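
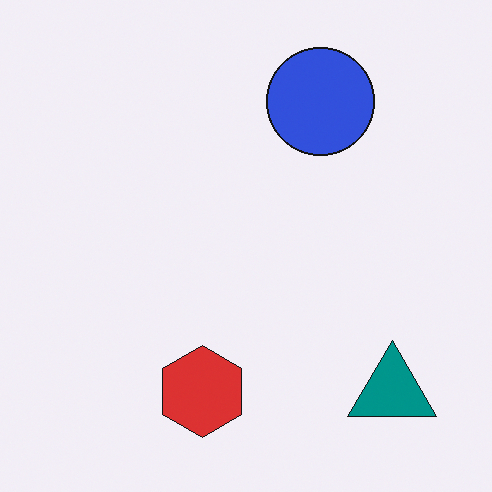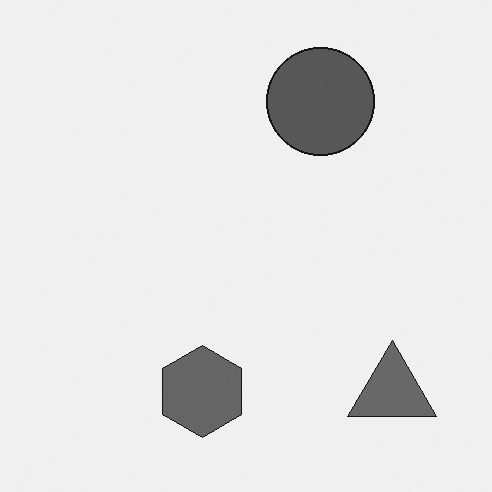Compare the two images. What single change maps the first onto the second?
The second image is the first converted to grayscale.

All color is removed — every shape is now a shade of grey.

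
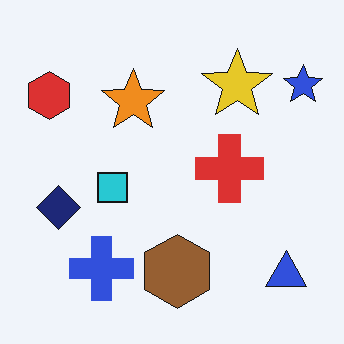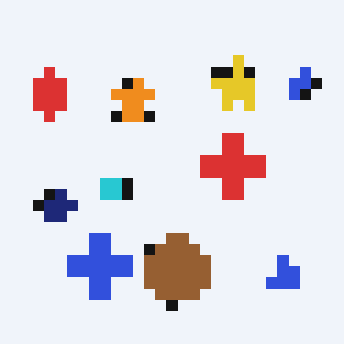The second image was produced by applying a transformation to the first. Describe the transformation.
Heavily pixelated into large blocks.

Shapes are reduced to large square blocks; fine edges and outlines are lost — a downscale-then-upscale (mosaic) effect.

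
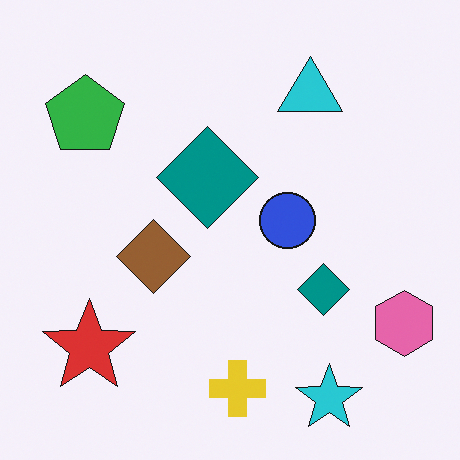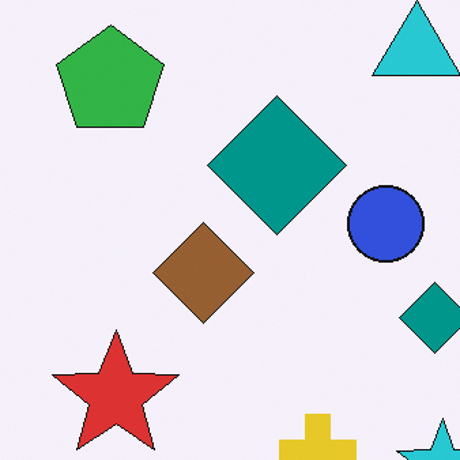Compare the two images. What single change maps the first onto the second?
It was cropped to a modestly smaller region and rescaled.

The visible shapes are larger and the field of view is narrower; shapes near the original edges may be partly or wholly outside the frame — a crop-and-rescale.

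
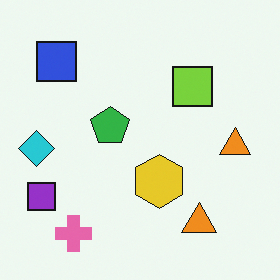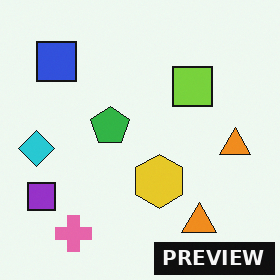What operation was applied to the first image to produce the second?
The transformation is: watermarked with the text "PREVIEW" in the lower-right corner.

A dark label reading "PREVIEW" appears in the lower-right corner.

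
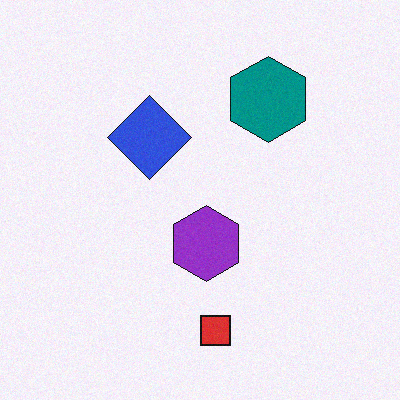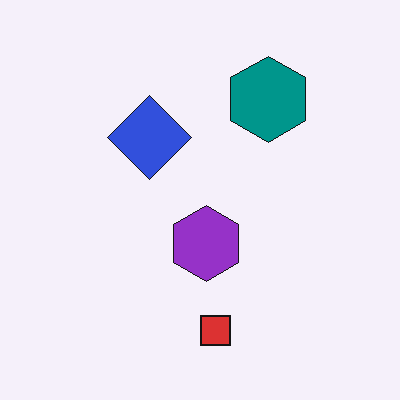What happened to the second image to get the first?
The transformation is: degraded with subtle gaussian noise.

Random speckle covers the whole image, including the flat background.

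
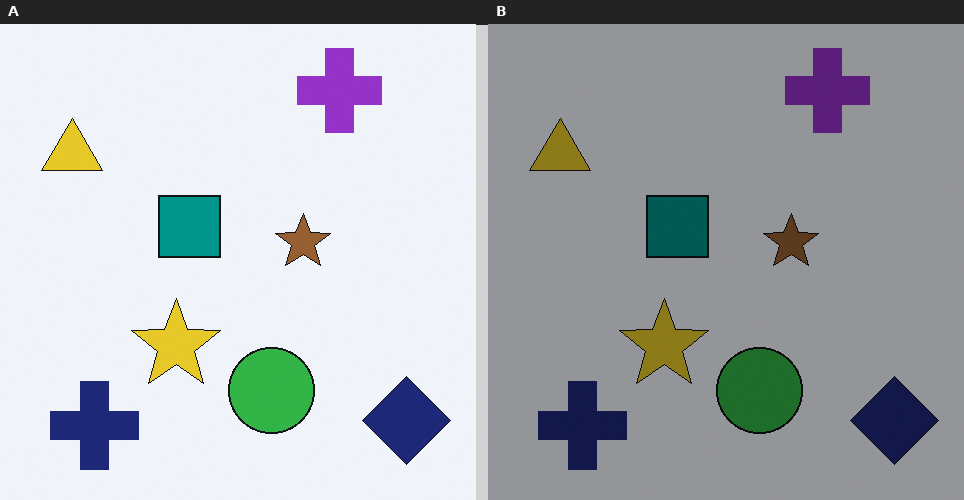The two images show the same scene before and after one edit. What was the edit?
Substantially darkened.

Every pixel — background and shapes alike — is uniformly darkened.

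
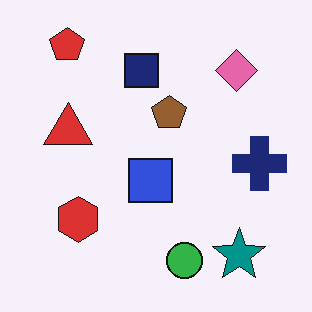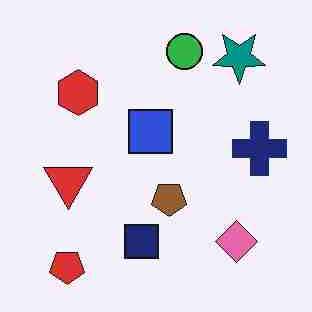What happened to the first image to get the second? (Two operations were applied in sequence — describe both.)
It was heavily JPEG-compressed with obvious blocking artifacts, then flipped vertically (top ↔ bottom).

Blocky 8×8 compression artifacts appear around shape edges and the flat background shows ringing — characteristic JPEG degradation. The red pentagon is in the top-left of the first image and the bottom-left of the second — shapes on opposite sides of the horizontal midline have swapped in a mirror flip.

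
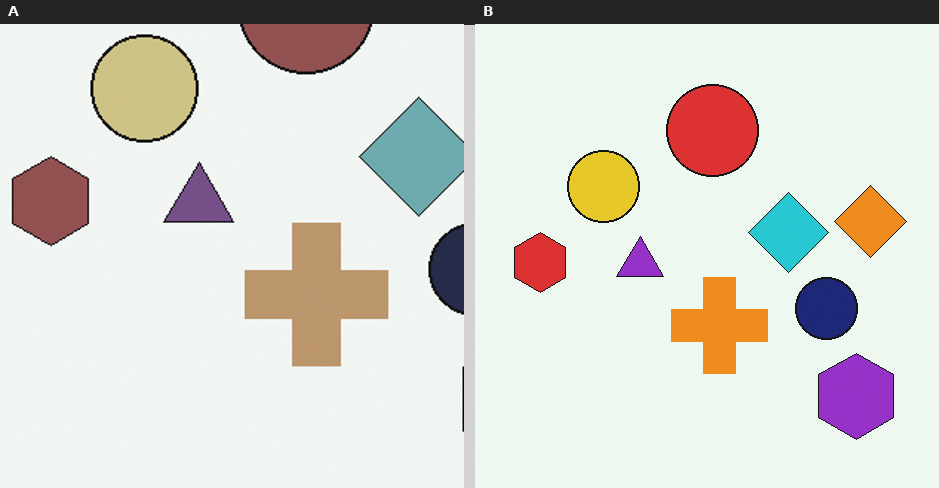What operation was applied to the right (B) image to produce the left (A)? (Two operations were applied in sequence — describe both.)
The left (A) image is the right (B) made much more muted (saturation change), then cropped to a modestly smaller region and rescaled.

All colors are more muted and greyish — a global saturation change. The visible shapes are larger and the field of view is narrower; shapes near the original edges may be partly or wholly outside the frame — a crop-and-rescale.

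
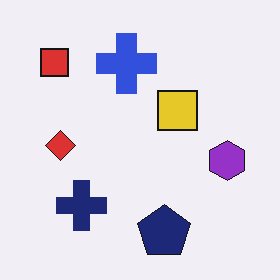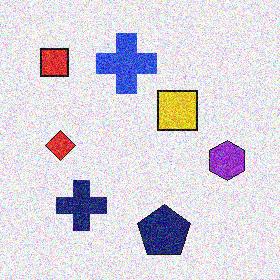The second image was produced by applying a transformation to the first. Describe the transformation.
The transformation is: degraded with heavy additive noise.

Random speckle covers the whole image, including the flat background.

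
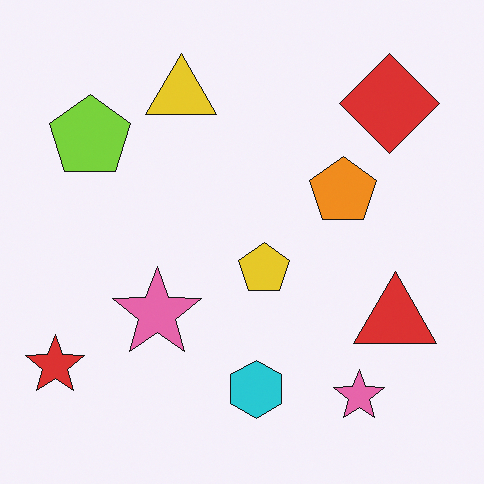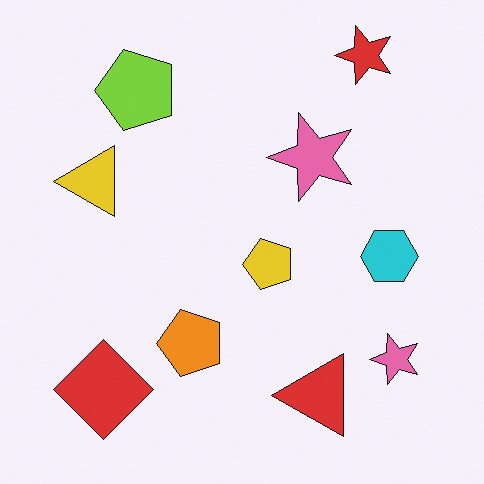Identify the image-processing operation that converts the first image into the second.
Transposed (reflected across the top-left ↔ bottom-right diagonal).

Shapes have swapped their row and column positions — what was in the top-right is now in the bottom-left — a diagonal reflection.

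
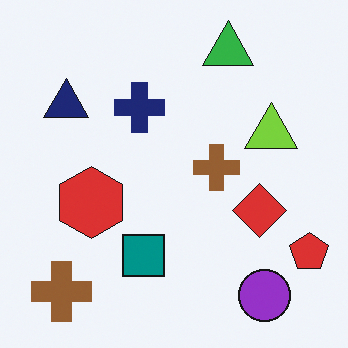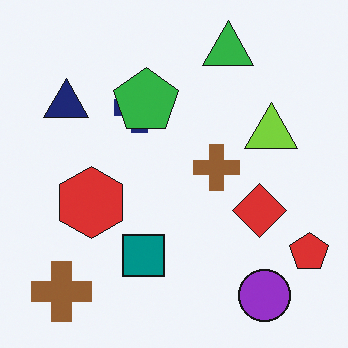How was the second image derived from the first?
The image was overlaid with an additional green pentagon.

A green pentagon appears in the second image that is absent from the first.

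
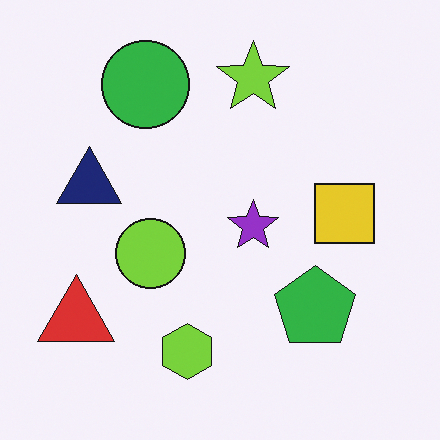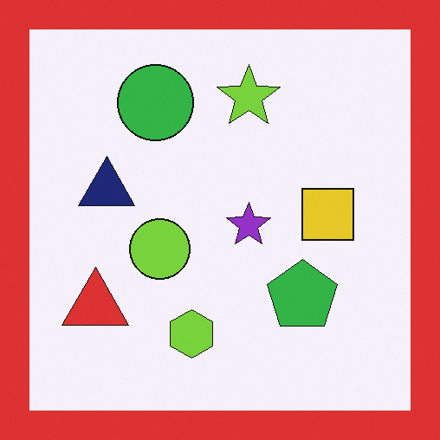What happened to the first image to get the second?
It was framed with a red border.

A solid red frame runs around the edge of the second image, with the content slightly shrunk inside it.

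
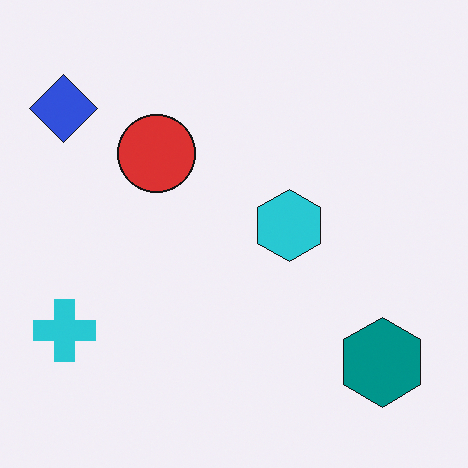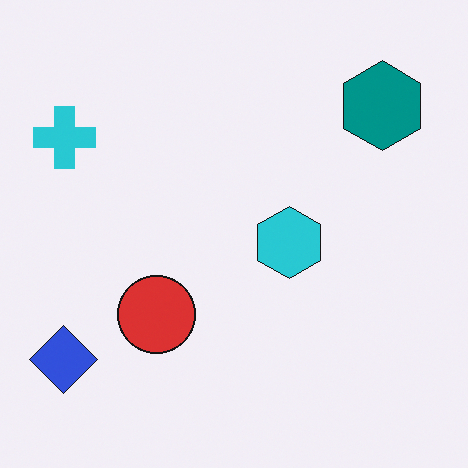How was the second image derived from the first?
The image was flipped vertically (top ↔ bottom).

The teal hexagon is in the bottom-right of the first image and the top-right of the second — shapes on opposite sides of the horizontal midline have swapped in a mirror flip.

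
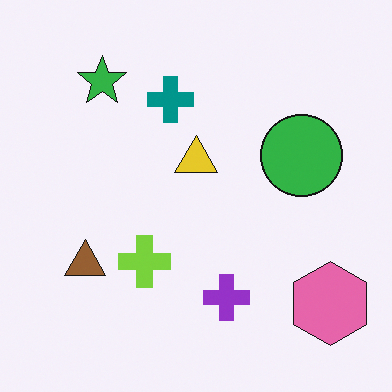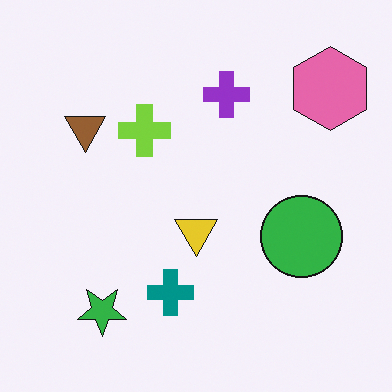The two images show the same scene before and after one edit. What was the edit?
The second image is the first flipped vertically (top ↔ bottom).

The green star is in the top-left of the first image and the bottom-left of the second — shapes on opposite sides of the horizontal midline have swapped in a mirror flip.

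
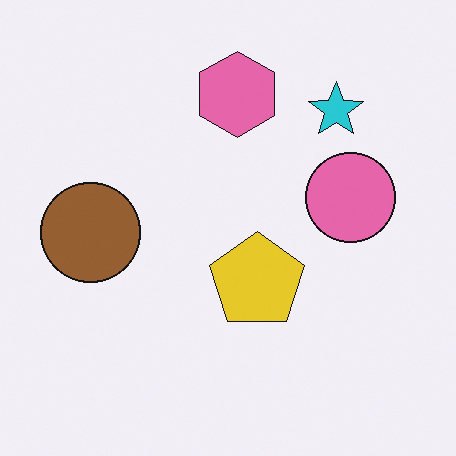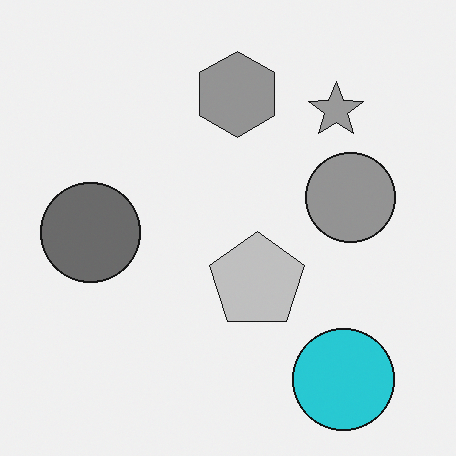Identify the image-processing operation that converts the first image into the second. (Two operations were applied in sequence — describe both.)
It was converted to grayscale, then overlaid with an additional cyan circle.

All color is removed — every shape is now a shade of grey. A cyan circle appears in the second image that is absent from the first.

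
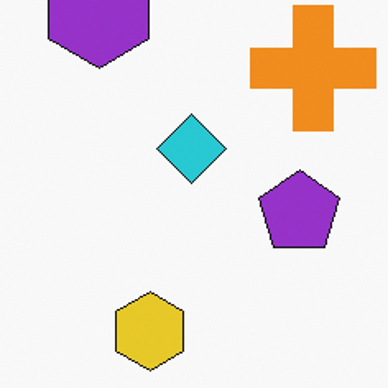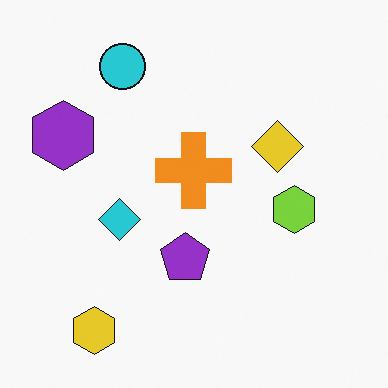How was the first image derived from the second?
The image was cropped tightly and scaled back up.

The visible shapes are larger and the field of view is narrower; shapes near the original edges may be partly or wholly outside the frame — a crop-and-rescale.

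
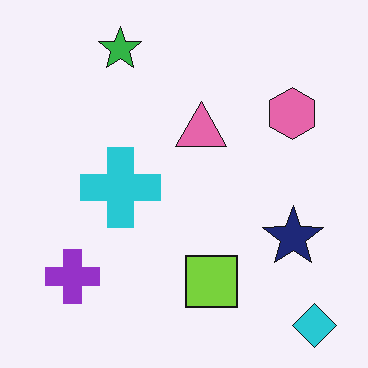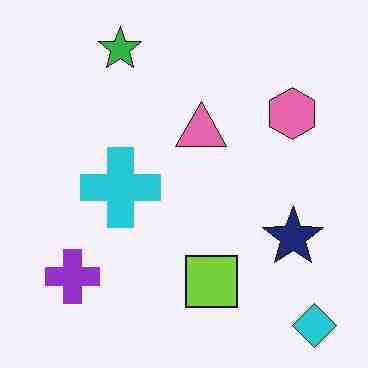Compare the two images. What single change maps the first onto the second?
Heavily JPEG-compressed with obvious blocking artifacts.

Blocky 8×8 compression artifacts appear around shape edges and the flat background shows ringing — characteristic JPEG degradation.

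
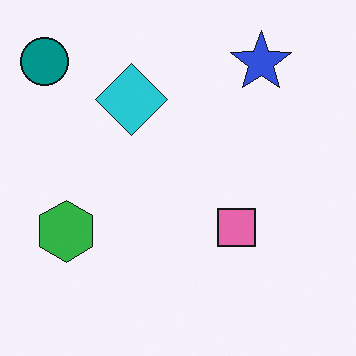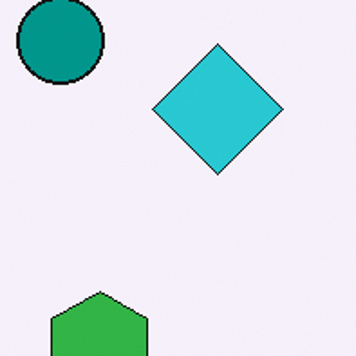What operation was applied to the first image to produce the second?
The image was cropped tightly and scaled back up.

The visible shapes are larger and the field of view is narrower; shapes near the original edges may be partly or wholly outside the frame — a crop-and-rescale.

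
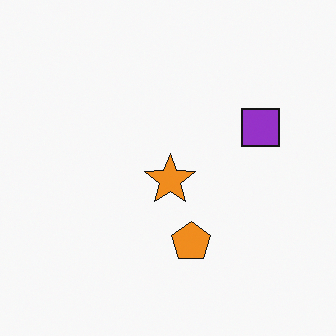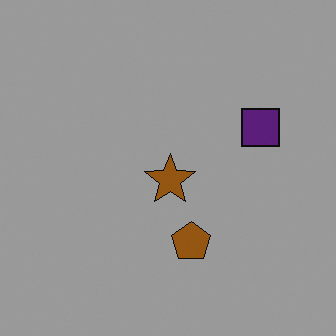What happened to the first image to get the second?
The second image is the first noticeably darkened.

Every pixel — background and shapes alike — is uniformly darkened.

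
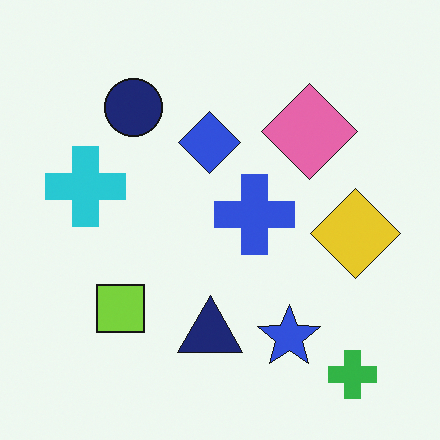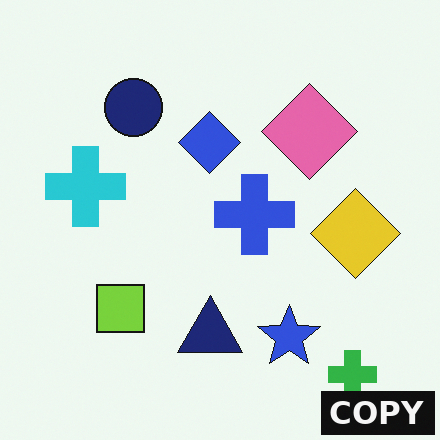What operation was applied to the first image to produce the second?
The image was watermarked with the text "COPY" in the lower-right corner.

A dark label reading "COPY" appears in the lower-right corner.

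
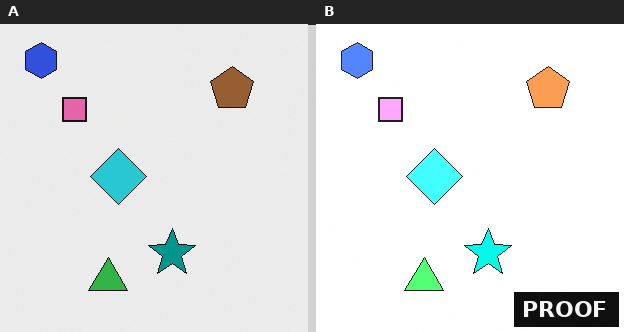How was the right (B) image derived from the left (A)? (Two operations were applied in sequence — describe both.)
The transformation is: substantially brightened, then watermarked with the text "PROOF" in the lower-right corner.

Every pixel — background and shapes alike — is uniformly brightened. A dark label reading "PROOF" appears in the lower-right corner.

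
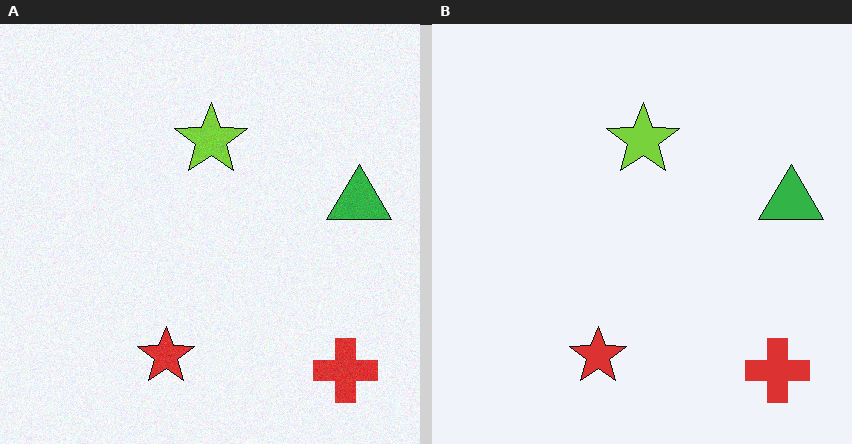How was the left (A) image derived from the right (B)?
The transformation is: degraded with a light layer of grain.

Random speckle covers the whole image, including the flat background.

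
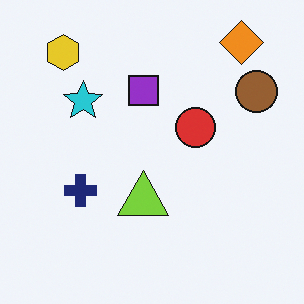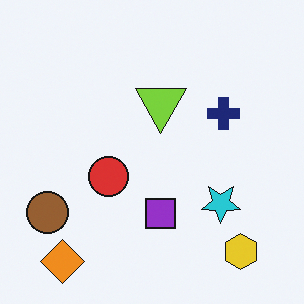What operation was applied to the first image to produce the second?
This is the original image rotated 180°.

The orange diamond sits in the top-right of the first image and the bottom-left of the second — consistent with a whole-image 180° rotation.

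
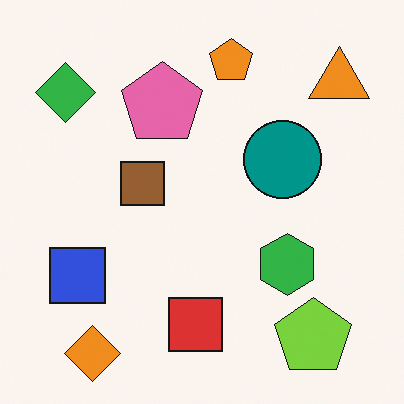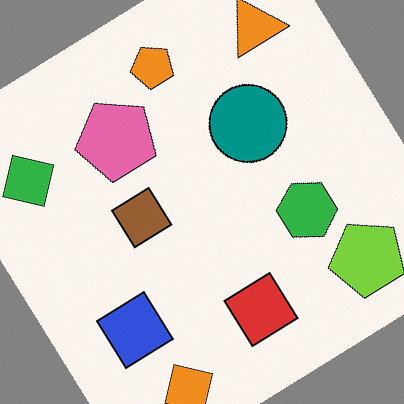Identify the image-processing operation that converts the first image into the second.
The transformation is: rotated counter-clockwise by a large amount — several tens of degrees.

Every shape is tilted by the same angle and the image corners show triangular fill wedges — a whole-image rotation by a non-right angle.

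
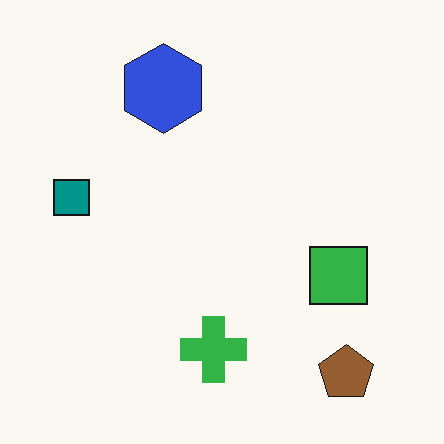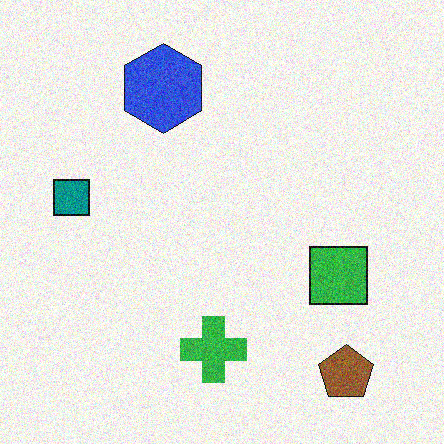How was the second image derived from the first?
The image was degraded with visible gaussian noise.

Random speckle covers the whole image, including the flat background.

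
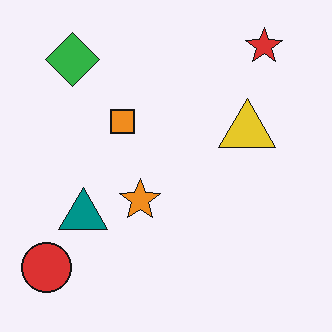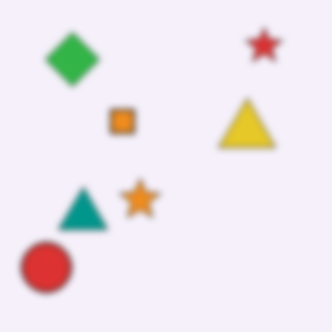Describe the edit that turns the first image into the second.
It was noticeably gaussian-blurred.

Shape edges and outlines are uniformly softened across the whole image.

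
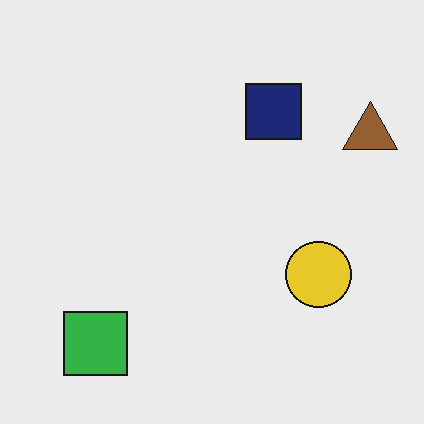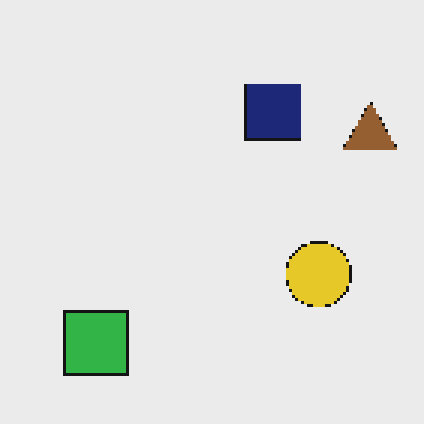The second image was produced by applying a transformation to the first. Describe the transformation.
This is the original image lightly pixelated (a mild mosaic effect).

Shapes are reduced to large square blocks; fine edges and outlines are lost — a downscale-then-upscale (mosaic) effect.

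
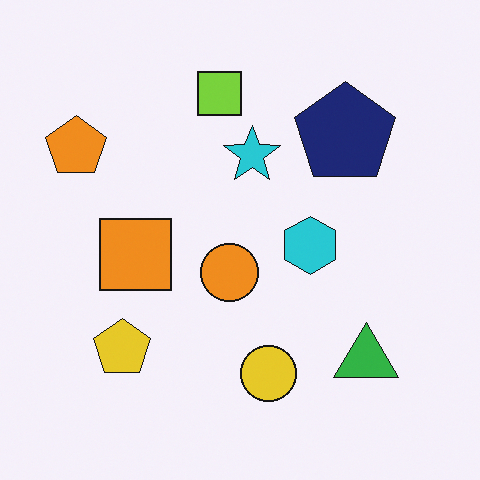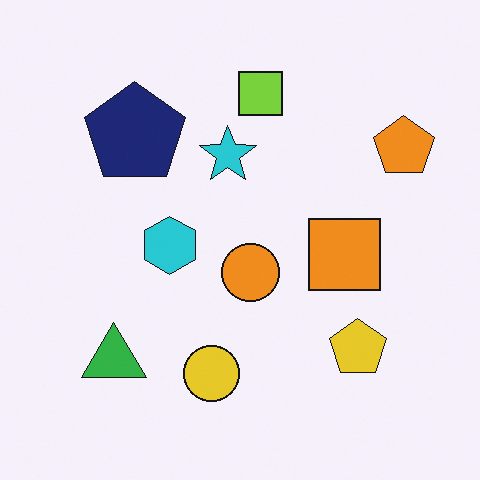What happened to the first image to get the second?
It was flipped horizontally (left ↔ right).

The orange pentagon is in the top-left of the first image and the top-right of the second — shapes on opposite sides of the vertical midline have swapped in a mirror flip.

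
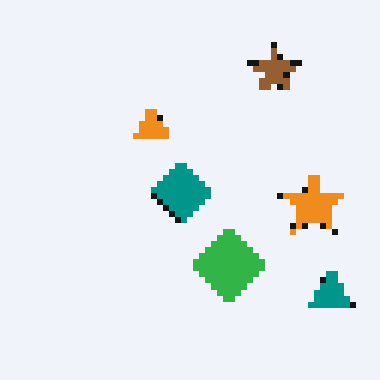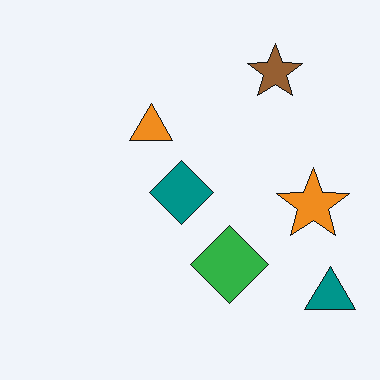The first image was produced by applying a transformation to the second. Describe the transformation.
The first image is the second moderately pixelated.

Shapes are reduced to large square blocks; fine edges and outlines are lost — a downscale-then-upscale (mosaic) effect.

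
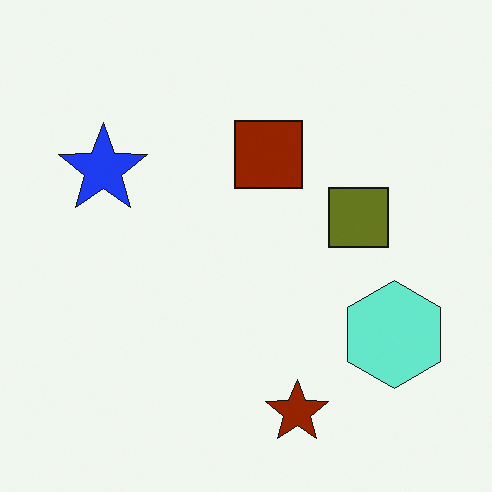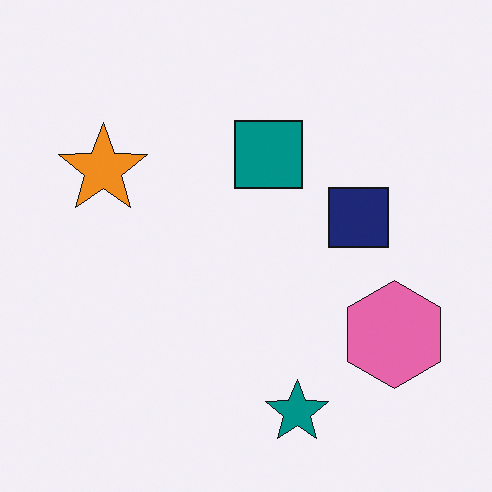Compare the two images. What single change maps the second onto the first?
This is the original image hue-shifted through roughly half the color wheel.

Every shape's color has rotated by the same amount around the hue wheel — a uniform hue shift.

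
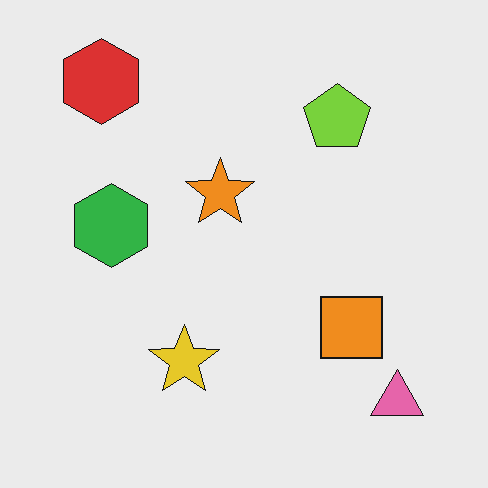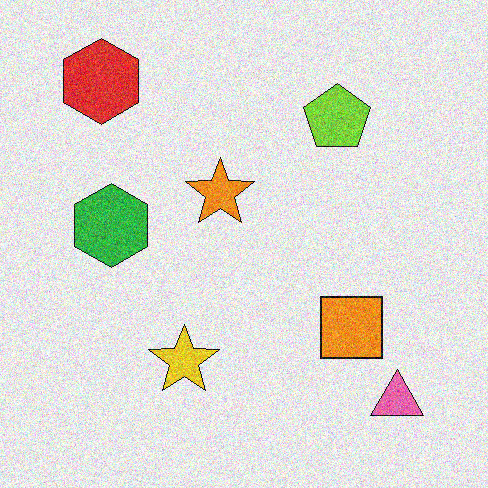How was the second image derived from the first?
The second image is the first degraded with moderate additive noise.

Random speckle covers the whole image, including the flat background.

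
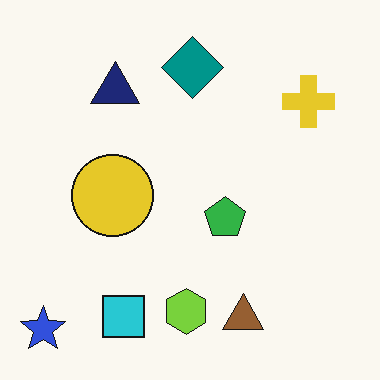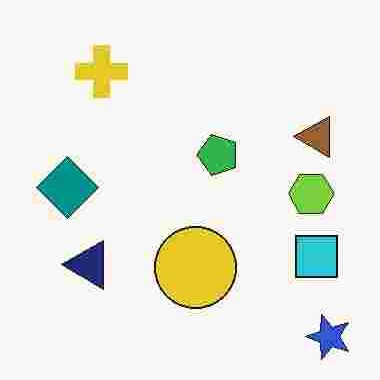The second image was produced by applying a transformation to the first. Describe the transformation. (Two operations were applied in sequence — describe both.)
This is the original image heavily JPEG-compressed with obvious blocking artifacts, then rotated 90° counter-clockwise.

Blocky 8×8 compression artifacts appear around shape edges and the flat background shows ringing — characteristic JPEG degradation. The blue star sits in the bottom-left of the first image and the bottom-right of the second — consistent with a whole-image 90° counter-clockwise rotation.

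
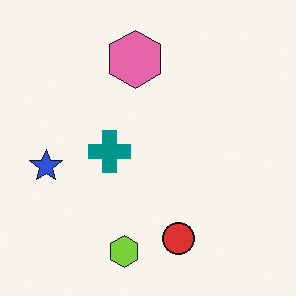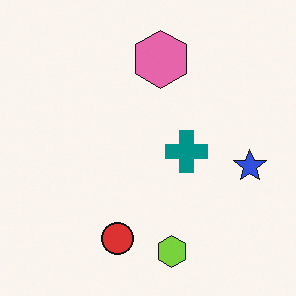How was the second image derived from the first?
The image was flipped horizontally (left ↔ right).

The blue star is in the left of the first image and the right of the second — shapes on opposite sides of the vertical midline have swapped in a mirror flip.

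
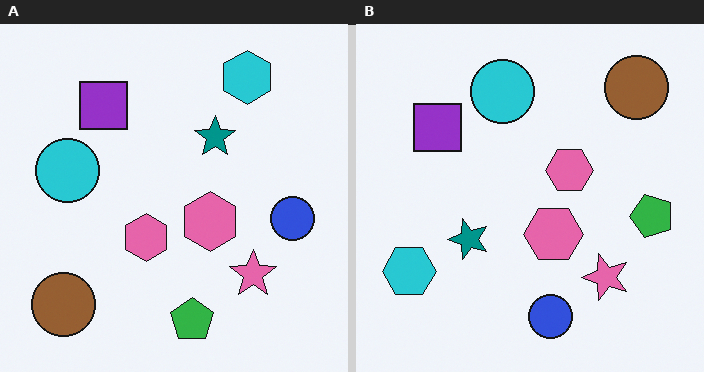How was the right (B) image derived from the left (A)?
The right (B) image is the left (A) transposed (reflected across the top-left ↔ bottom-right diagonal).

Shapes have swapped their row and column positions — what was in the top-right is now in the bottom-left — a diagonal reflection.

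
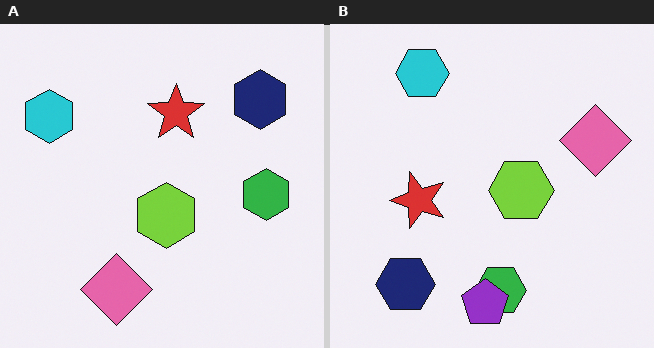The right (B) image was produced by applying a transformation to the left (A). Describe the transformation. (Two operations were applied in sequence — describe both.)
It was transposed (reflected across the top-left ↔ bottom-right diagonal), then overlaid with an additional purple pentagon.

Shapes have swapped their row and column positions — what was in the top-right is now in the bottom-left — a diagonal reflection. A purple pentagon appears in the right (B) image that is absent from the left (A).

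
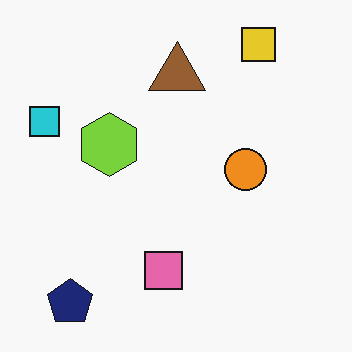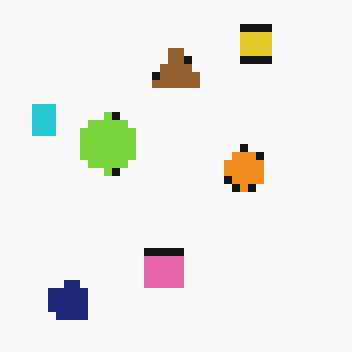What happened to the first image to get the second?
It was moderately pixelated.

Shapes are reduced to large square blocks; fine edges and outlines are lost — a downscale-then-upscale (mosaic) effect.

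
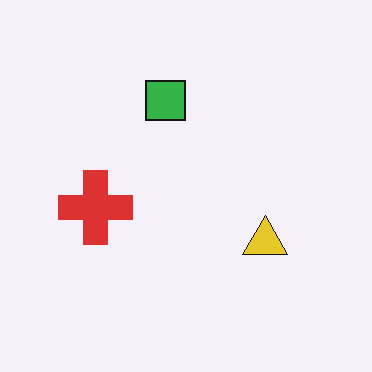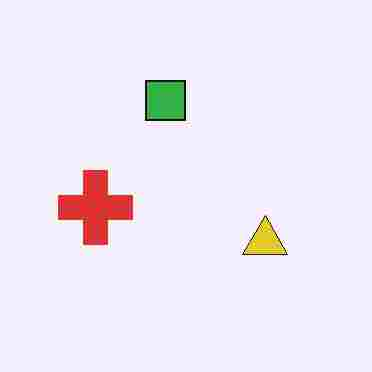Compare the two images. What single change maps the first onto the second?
The transformation is: heavily JPEG-compressed with obvious blocking artifacts.

Blocky 8×8 compression artifacts appear around shape edges and the flat background shows ringing — characteristic JPEG degradation.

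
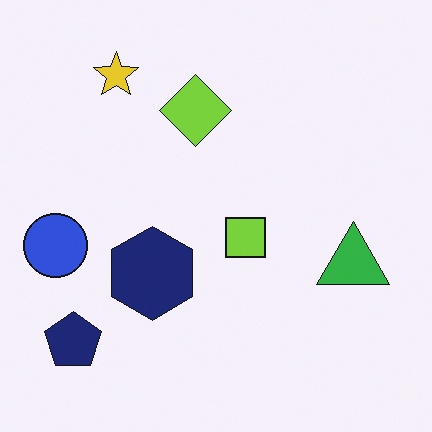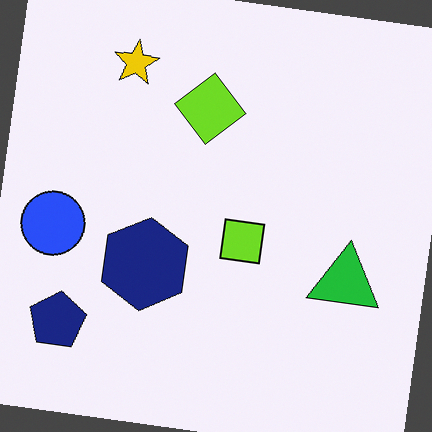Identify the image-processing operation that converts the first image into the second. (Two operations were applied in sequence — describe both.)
It was slightly oversaturated, then rotated clockwise by a few degrees.

All colors are more vivid — a global saturation change. Every shape is tilted by the same angle and the image corners show triangular fill wedges — a whole-image rotation by a non-right angle.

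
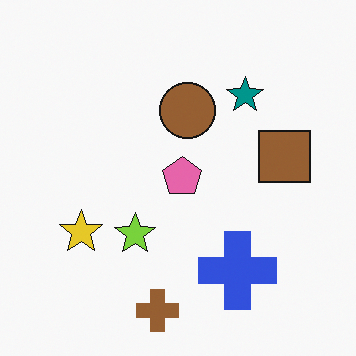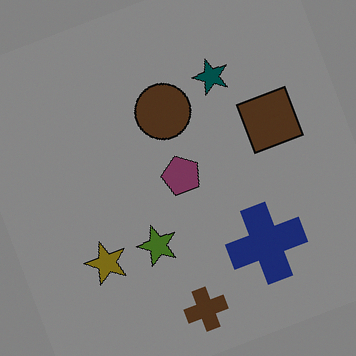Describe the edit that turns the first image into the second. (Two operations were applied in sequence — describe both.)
The transformation is: noticeably darkened, then rotated counter-clockwise by a moderate amount.

Every pixel — background and shapes alike — is uniformly darkened. Every shape is tilted by the same angle and the image corners show triangular fill wedges — a whole-image rotation by a non-right angle.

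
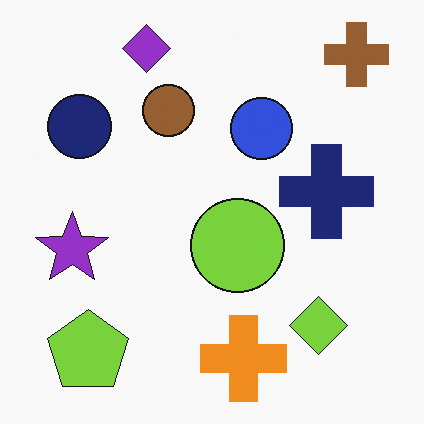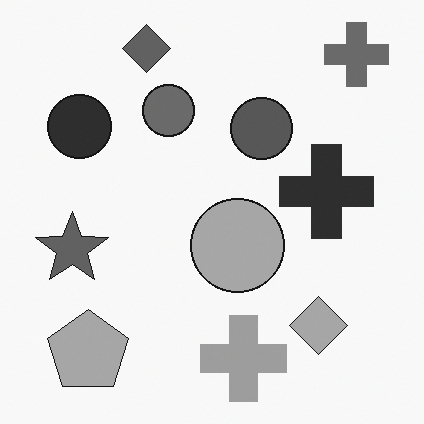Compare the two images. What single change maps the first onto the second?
Converted to grayscale.

All color is removed — every shape is now a shade of grey.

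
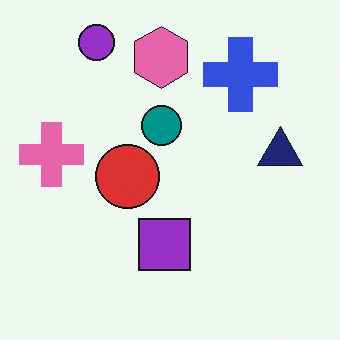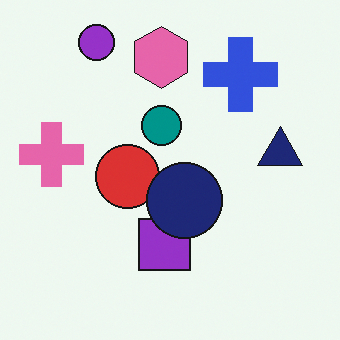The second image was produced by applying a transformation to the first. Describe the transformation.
The second image is the first overlaid with an additional navy circle.

A navy circle appears in the second image that is absent from the first.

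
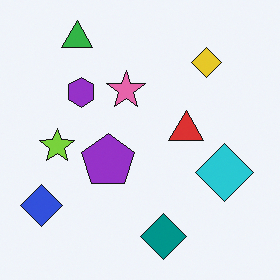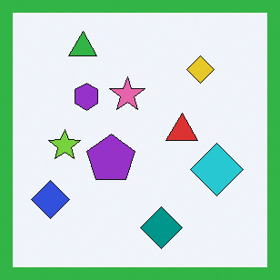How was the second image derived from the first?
The image was framed with a green border.

A solid green frame runs around the edge of the second image, with the content slightly shrunk inside it.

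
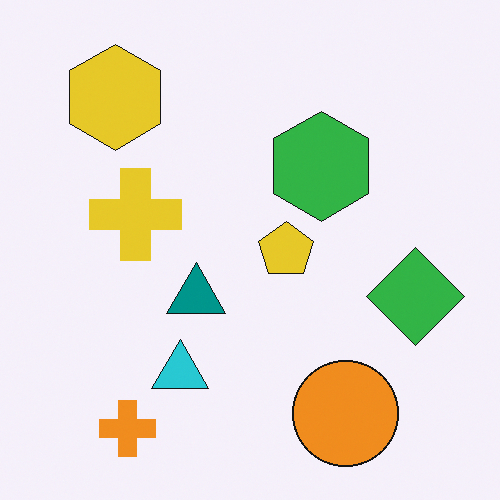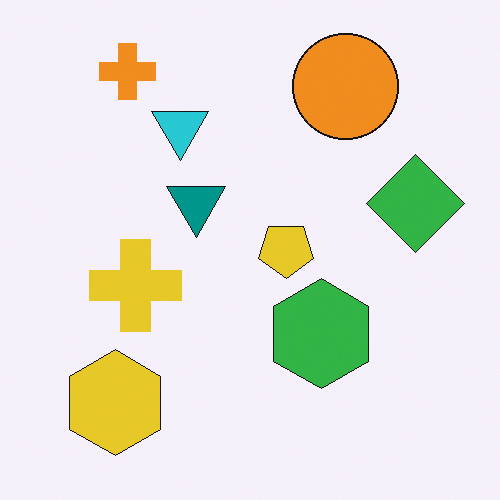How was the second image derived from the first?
This is the original image flipped vertically (top ↔ bottom).

The orange cross is in the bottom-left of the first image and the top-left of the second — shapes on opposite sides of the horizontal midline have swapped in a mirror flip.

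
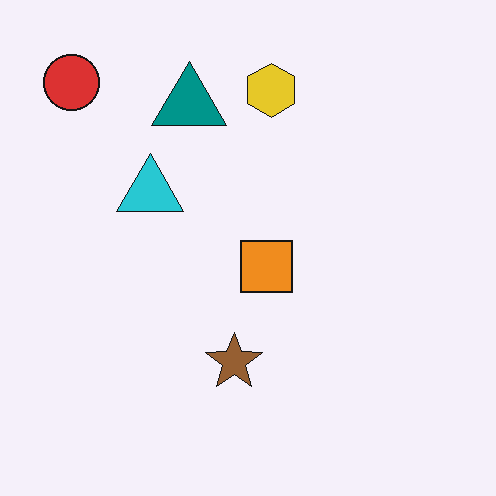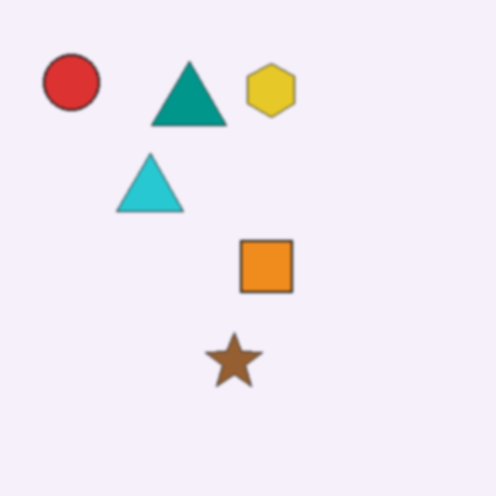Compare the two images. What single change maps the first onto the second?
The image was slightly softened.

Shape edges and outlines are uniformly softened across the whole image.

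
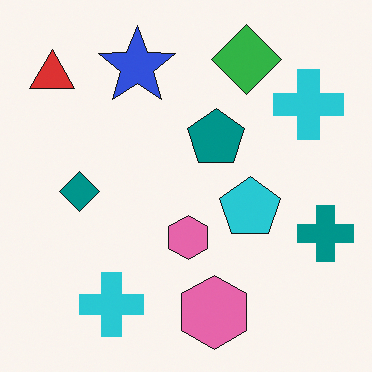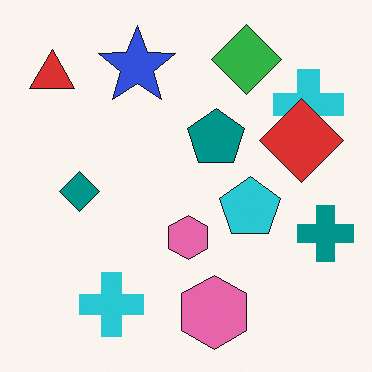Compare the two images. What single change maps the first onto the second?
The image was overlaid with an additional red diamond.

A red diamond appears in the second image that is absent from the first.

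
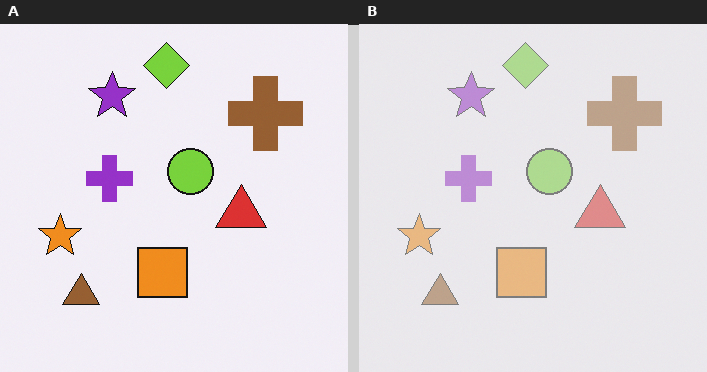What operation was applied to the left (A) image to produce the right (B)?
The transformation is: given much lower contrast.

Tones are pushed toward mid-grey across the whole image — a global contrast change.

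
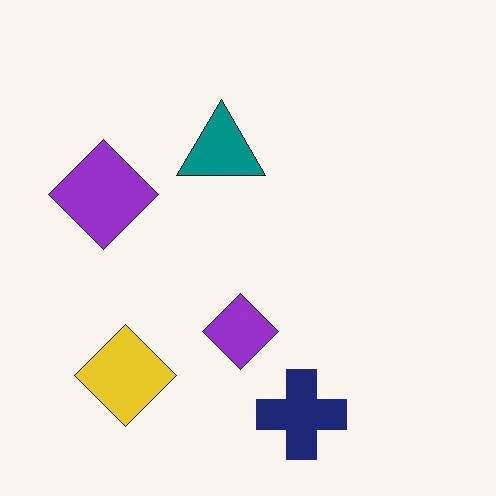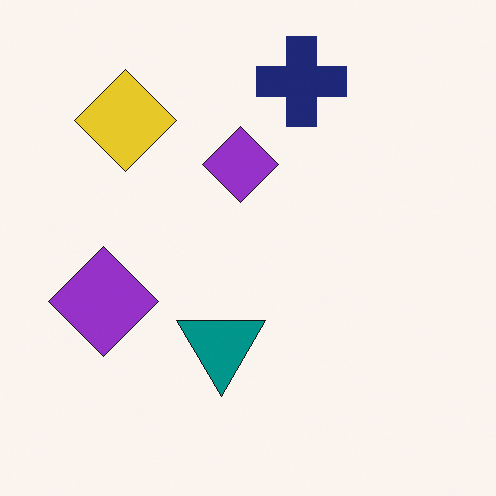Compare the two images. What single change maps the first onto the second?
This is the original image flipped vertically (top ↔ bottom).

The navy cross is in the bottom of the first image and the top of the second — shapes on opposite sides of the horizontal midline have swapped in a mirror flip.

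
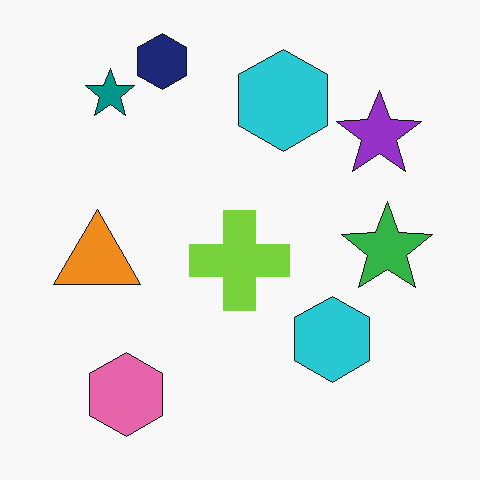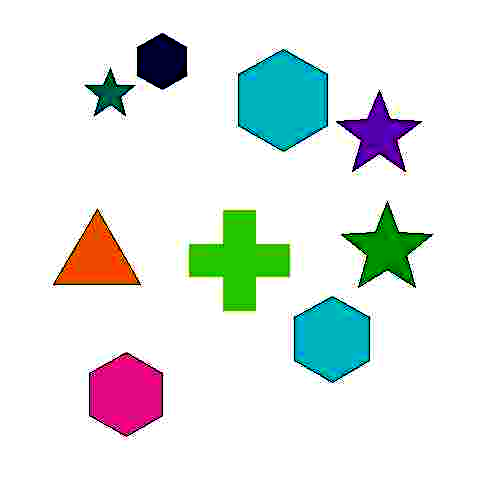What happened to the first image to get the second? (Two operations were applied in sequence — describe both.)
This is the original image degraded with heavy JPEG compression, then boosted in contrast.

Blocky 8×8 compression artifacts appear around shape edges and the flat background shows ringing — characteristic JPEG degradation. Tones are pushed away from mid-grey across the whole image — a global contrast change.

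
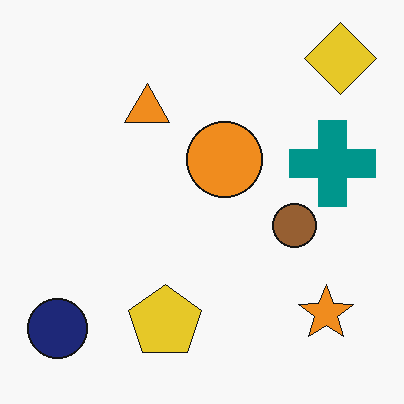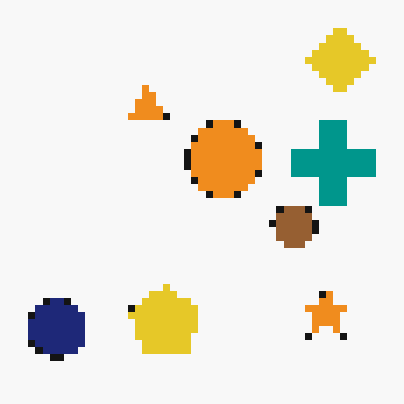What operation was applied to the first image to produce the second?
This is the original image moderately pixelated.

Shapes are reduced to large square blocks; fine edges and outlines are lost — a downscale-then-upscale (mosaic) effect.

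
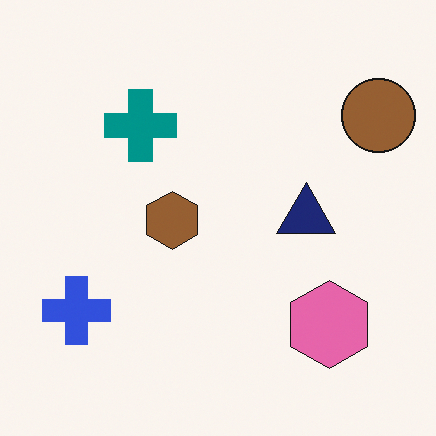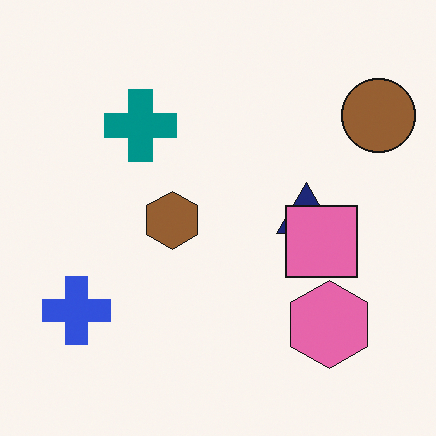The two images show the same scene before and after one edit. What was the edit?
This is the original image overlaid with an additional pink square.

A pink square appears in the second image that is absent from the first.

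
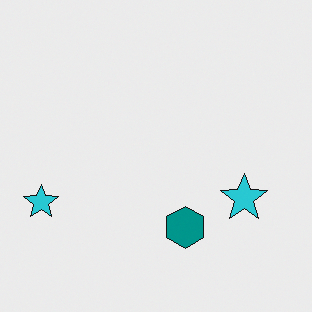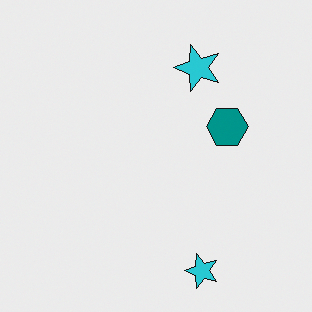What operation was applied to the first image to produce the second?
The second image is the first rotated 90° counter-clockwise.

The teal hexagon sits in the bottom of the first image and the right of the second — consistent with a whole-image 90° counter-clockwise rotation.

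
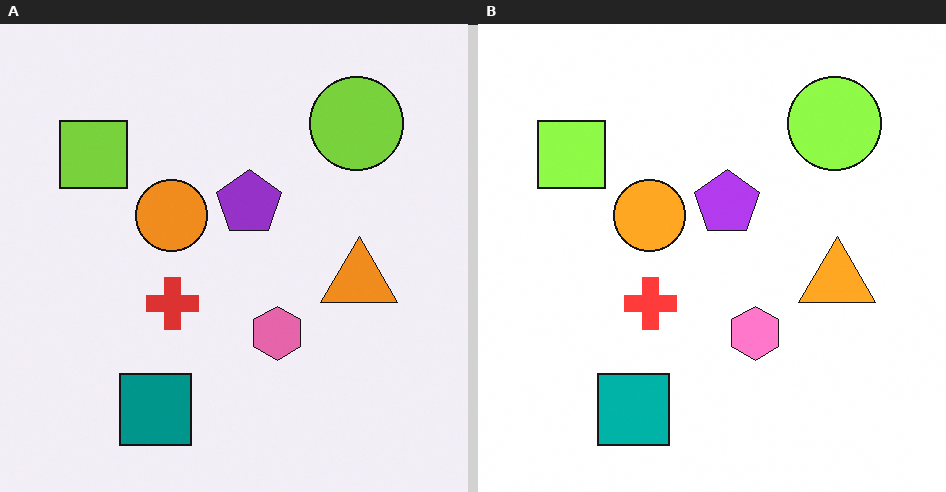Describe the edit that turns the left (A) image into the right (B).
The right (B) image is the left (A) brightened a little.

Every pixel — background and shapes alike — is uniformly brightened.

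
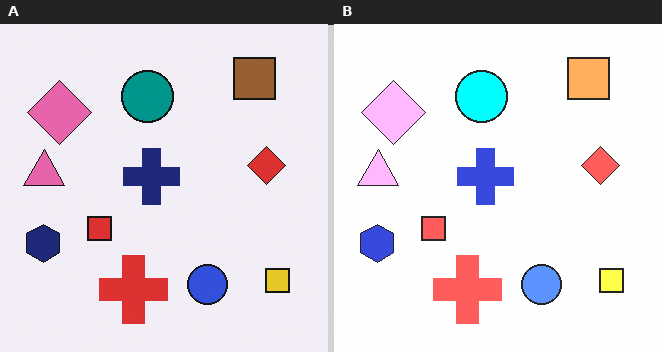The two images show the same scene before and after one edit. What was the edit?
It was brightened a lot.

Every pixel — background and shapes alike — is uniformly brightened.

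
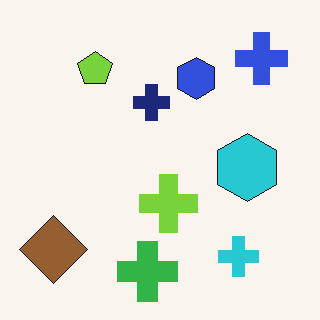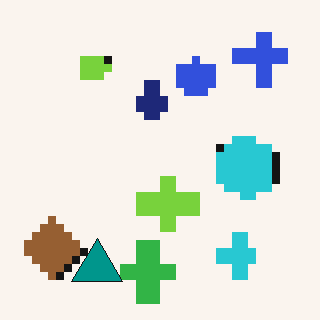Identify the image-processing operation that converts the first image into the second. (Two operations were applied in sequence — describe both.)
The image was pixelated into visible square blocks, then overlaid with an additional teal triangle.

Shapes are reduced to large square blocks; fine edges and outlines are lost — a downscale-then-upscale (mosaic) effect. A teal triangle appears in the second image that is absent from the first.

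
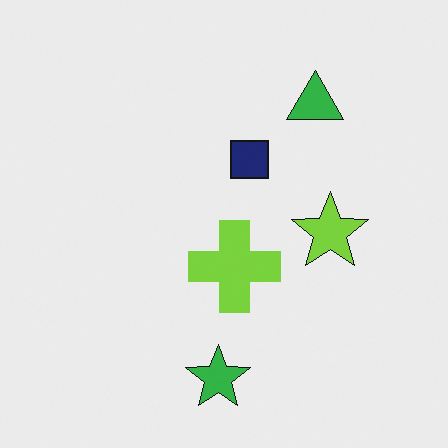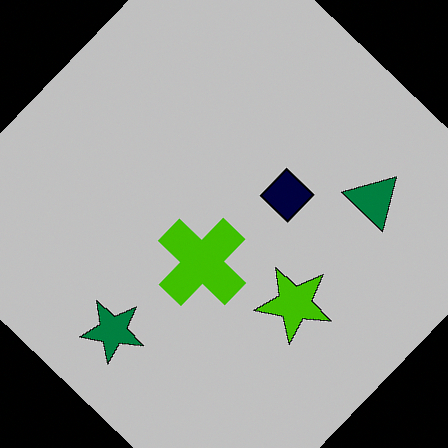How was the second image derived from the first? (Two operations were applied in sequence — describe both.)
The image was aggressively posterized, then rotated clockwise by a large amount — several tens of degrees.

Each flat color has snapped to a coarser quantized level — most visibly, the near-white background has dropped to a flat grey. Every shape is tilted by the same angle and the image corners show triangular fill wedges — a whole-image rotation by a non-right angle.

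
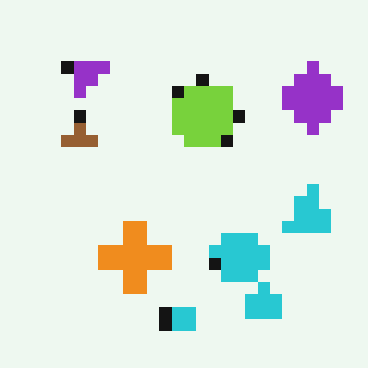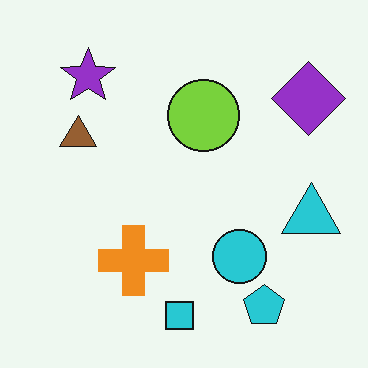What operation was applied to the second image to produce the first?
Heavily pixelated into large blocks.

Shapes are reduced to large square blocks; fine edges and outlines are lost — a downscale-then-upscale (mosaic) effect.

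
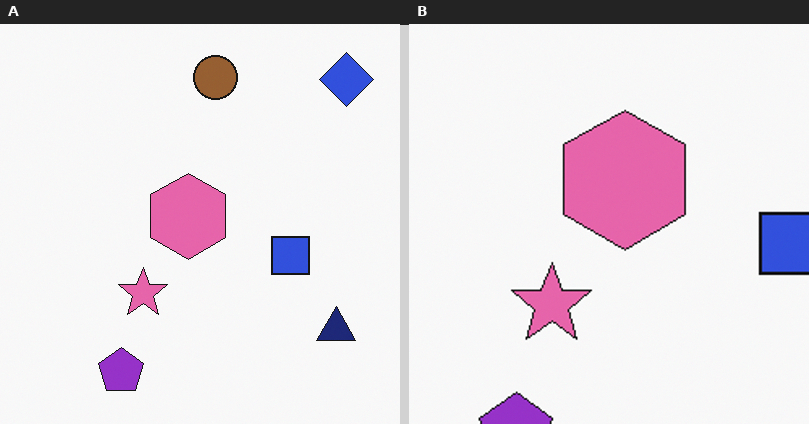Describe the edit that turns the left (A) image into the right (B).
Cropped tightly and scaled back up.

The visible shapes are larger and the field of view is narrower; shapes near the original edges may be partly or wholly outside the frame — a crop-and-rescale.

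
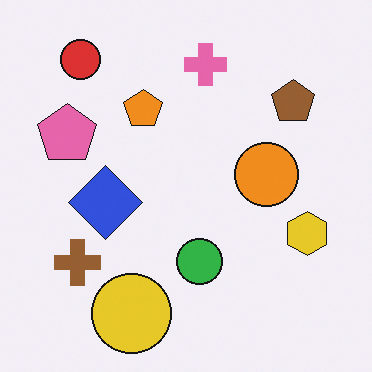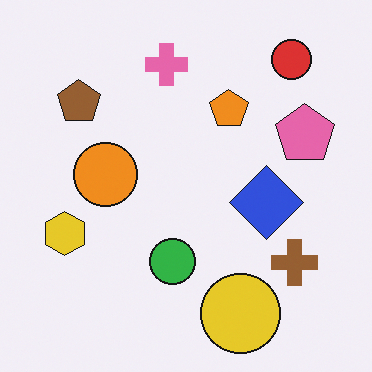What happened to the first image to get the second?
The second image is the first flipped horizontally (left ↔ right).

The yellow hexagon is in the right of the first image and the left of the second — shapes on opposite sides of the vertical midline have swapped in a mirror flip.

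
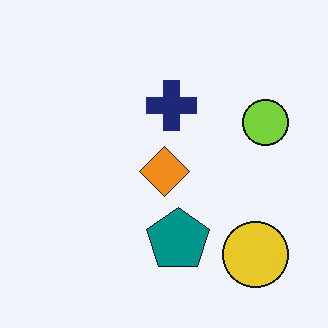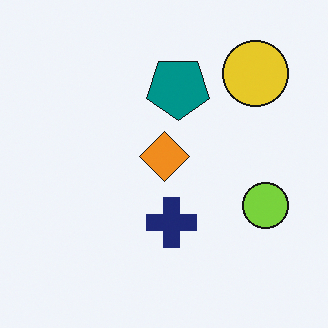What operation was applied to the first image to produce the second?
This is the original image flipped vertically (top ↔ bottom).

The yellow circle is in the bottom-right of the first image and the top-right of the second — shapes on opposite sides of the horizontal midline have swapped in a mirror flip.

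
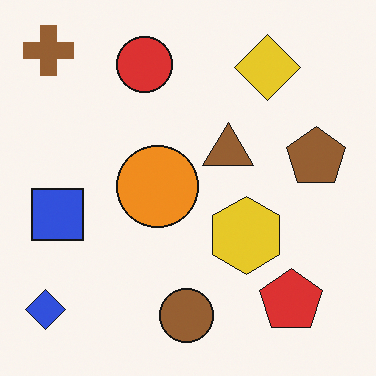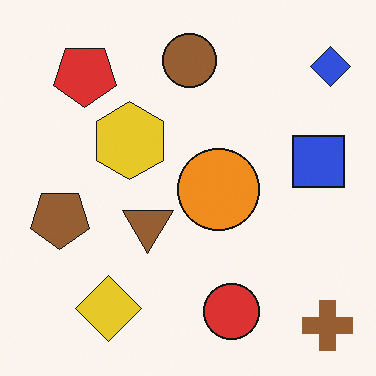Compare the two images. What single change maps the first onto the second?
The image was rotated 180°.

The brown cross sits in the top-left of the first image and the bottom-right of the second — consistent with a whole-image 180° rotation.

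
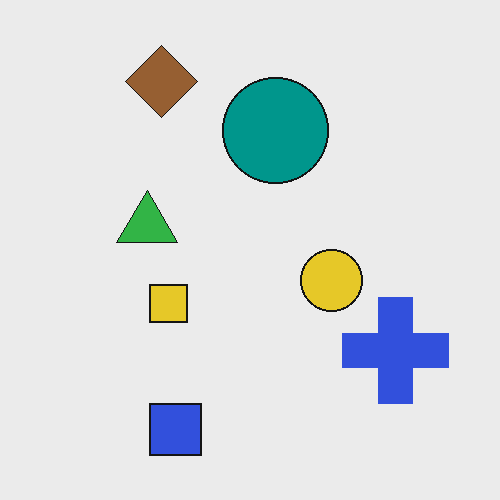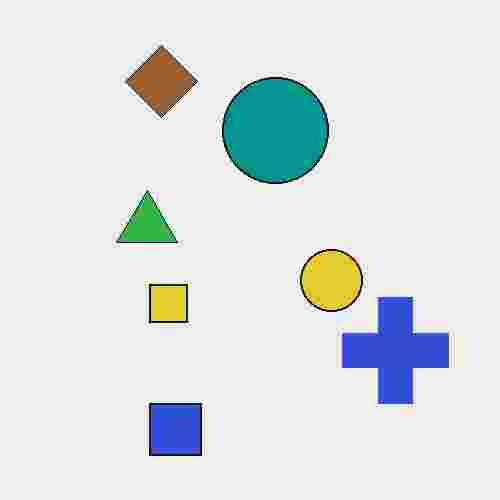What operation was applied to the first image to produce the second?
This is the original image degraded with heavy JPEG compression.

Blocky 8×8 compression artifacts appear around shape edges and the flat background shows ringing — characteristic JPEG degradation.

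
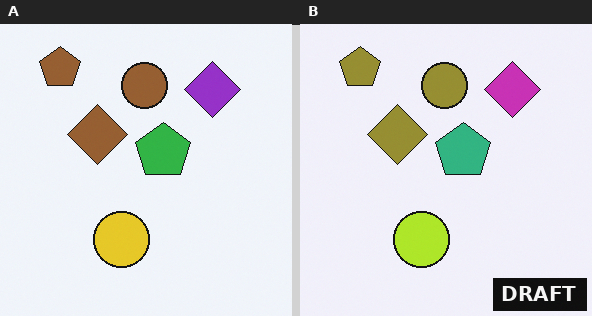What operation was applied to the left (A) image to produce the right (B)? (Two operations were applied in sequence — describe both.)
The image was hue-shifted slightly, then watermarked with the text "DRAFT" in the lower-right corner.

Every shape's color has rotated by the same amount around the hue wheel — a uniform hue shift. A dark label reading "DRAFT" appears in the lower-right corner.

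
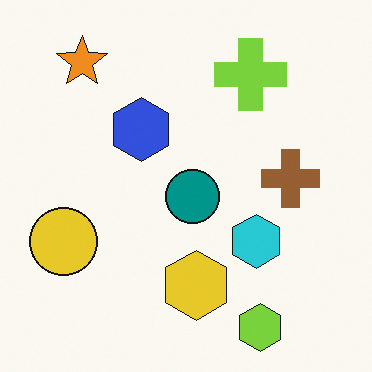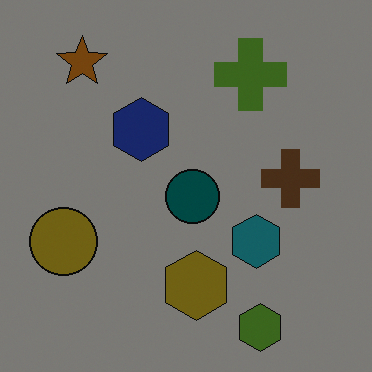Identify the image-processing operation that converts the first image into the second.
Substantially darkened.

Every pixel — background and shapes alike — is uniformly darkened.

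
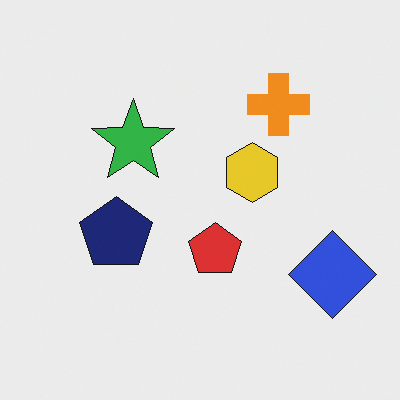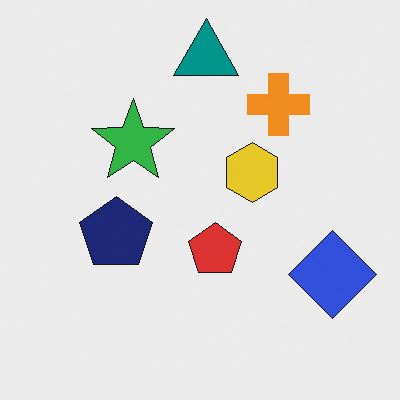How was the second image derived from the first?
It was overlaid with an additional teal triangle.

A teal triangle appears in the second image that is absent from the first.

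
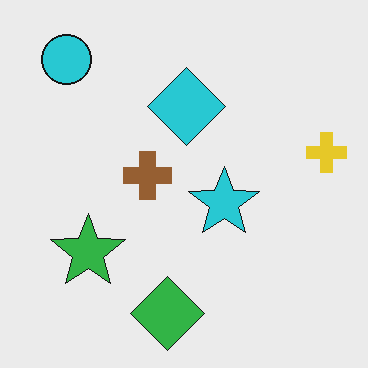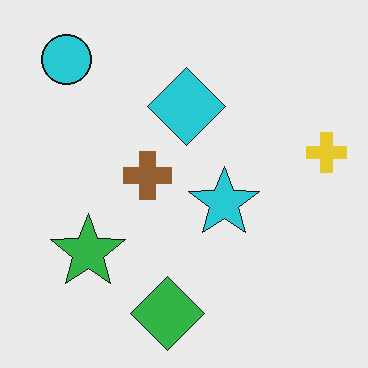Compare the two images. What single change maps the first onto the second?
It was JPEG-compressed with visible artifacts.

Blocky 8×8 compression artifacts appear around shape edges and the flat background shows ringing — characteristic JPEG degradation.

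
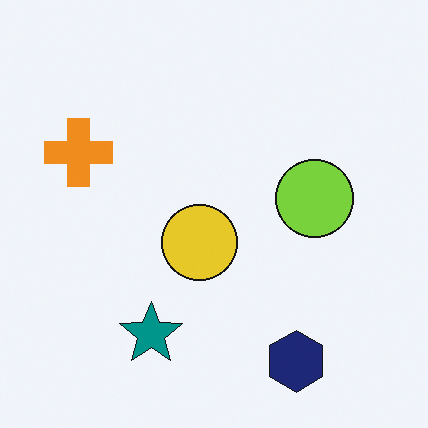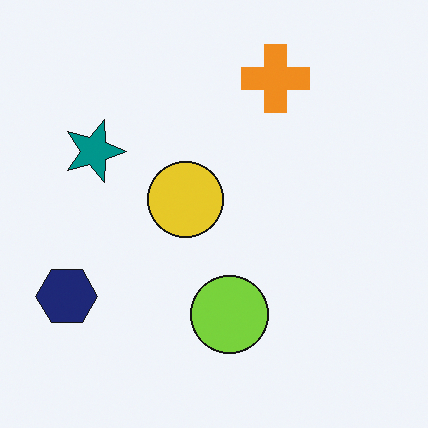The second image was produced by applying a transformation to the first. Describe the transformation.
This is the original image rotated 90° clockwise.

The navy hexagon sits in the bottom-right of the first image and the bottom-left of the second — consistent with a whole-image 90° clockwise rotation.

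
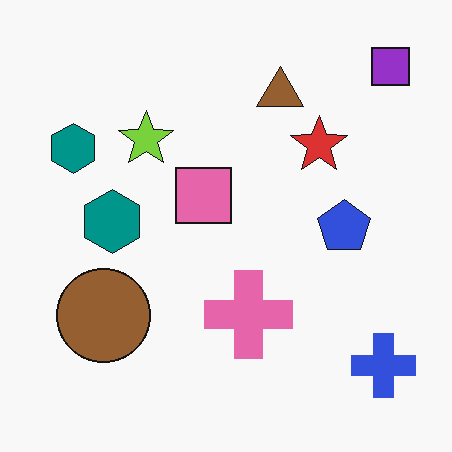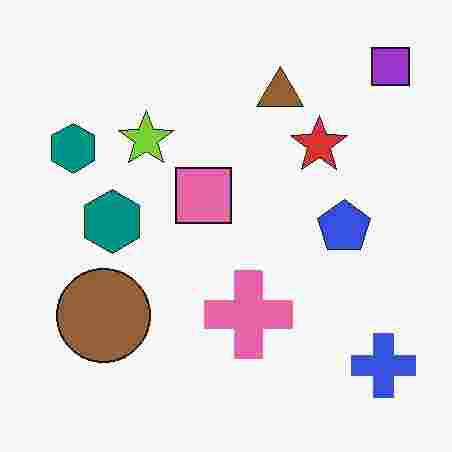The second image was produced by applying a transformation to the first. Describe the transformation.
The transformation is: heavily JPEG-compressed with obvious blocking artifacts.

Blocky 8×8 compression artifacts appear around shape edges and the flat background shows ringing — characteristic JPEG degradation.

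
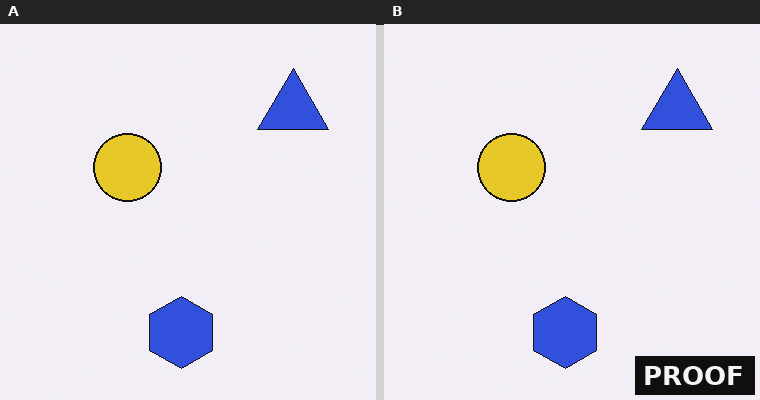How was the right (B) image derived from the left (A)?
This is the original image watermarked with the text "PROOF" in the lower-right corner.

A dark label reading "PROOF" appears in the lower-right corner.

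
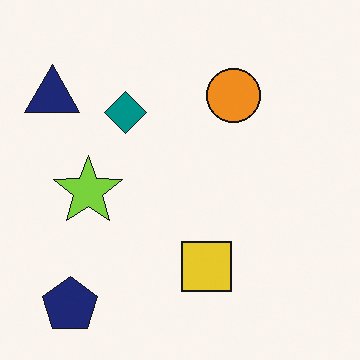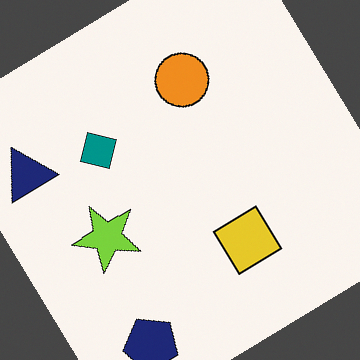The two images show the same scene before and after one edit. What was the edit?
It was rotated counter-clockwise by a large amount — several tens of degrees.

Every shape is tilted by the same angle and the image corners show triangular fill wedges — a whole-image rotation by a non-right angle.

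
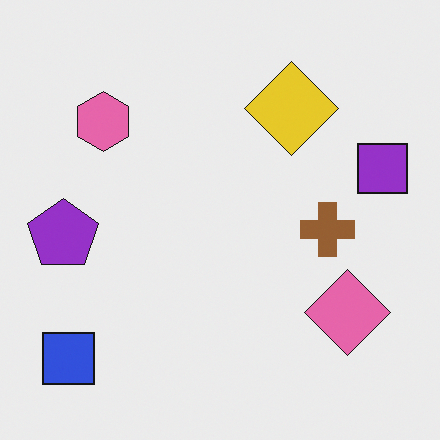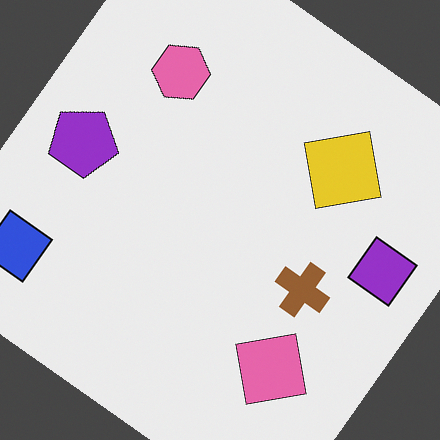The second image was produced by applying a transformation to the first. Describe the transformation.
It was rotated clockwise by a large amount — several tens of degrees.

Every shape is tilted by the same angle and the image corners show triangular fill wedges — a whole-image rotation by a non-right angle.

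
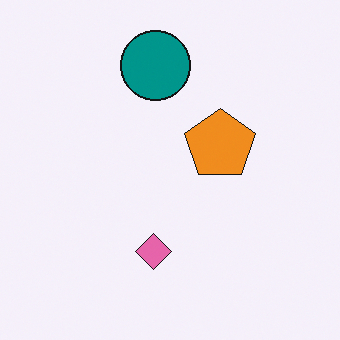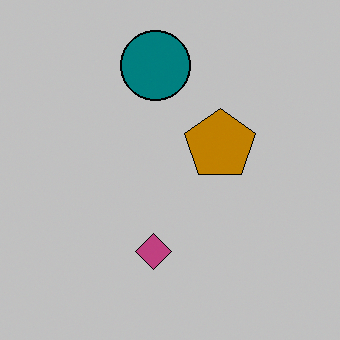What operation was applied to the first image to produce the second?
The transformation is: aggressively posterized.

Each flat color has snapped to a coarser quantized level — most visibly, the near-white background has dropped to a flat grey.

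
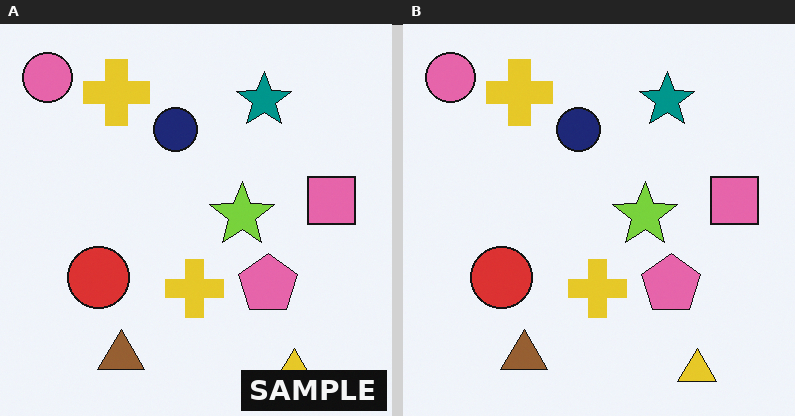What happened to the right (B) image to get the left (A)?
The image was watermarked with the text "SAMPLE" in the lower-right corner.

A dark label reading "SAMPLE" appears in the lower-right corner.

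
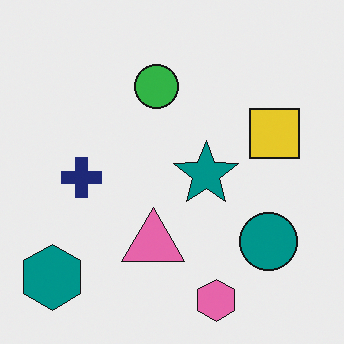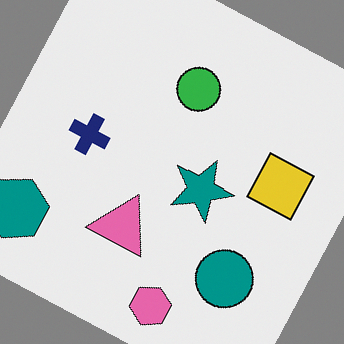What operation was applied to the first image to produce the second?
The image was rotated clockwise by a moderate amount.

Every shape is tilted by the same angle and the image corners show triangular fill wedges — a whole-image rotation by a non-right angle.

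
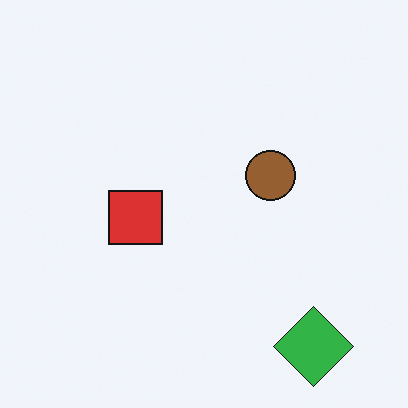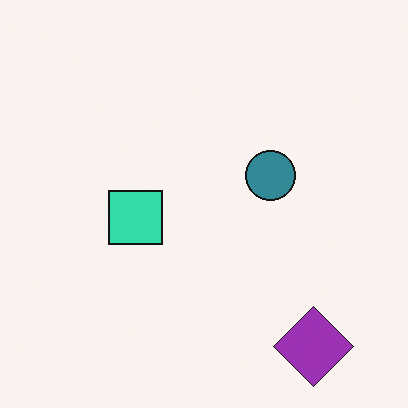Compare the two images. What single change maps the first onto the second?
The second image is the first hue-shifted through roughly half the color wheel.

Every shape's color has rotated by the same amount around the hue wheel — a uniform hue shift.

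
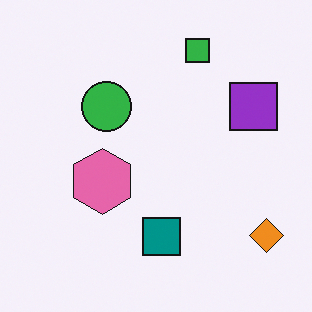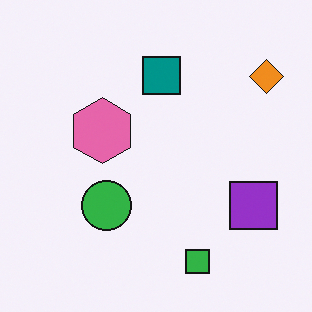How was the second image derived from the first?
It was flipped vertically (top ↔ bottom).

The green square is in the top of the first image and the bottom of the second — shapes on opposite sides of the horizontal midline have swapped in a mirror flip.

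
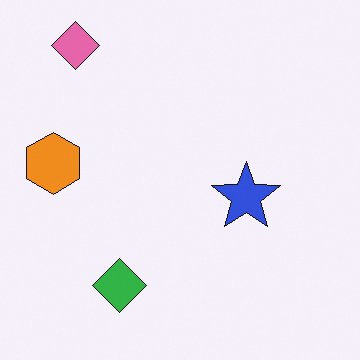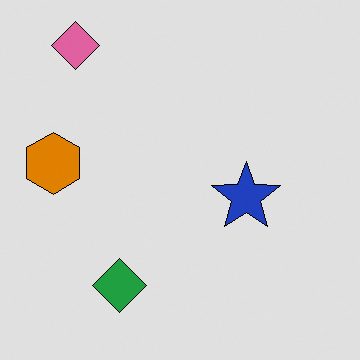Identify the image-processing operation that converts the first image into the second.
The transformation is: moderately posterized.

Each flat color has snapped to a coarser quantized level — most visibly, the near-white background has dropped to a flat grey.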